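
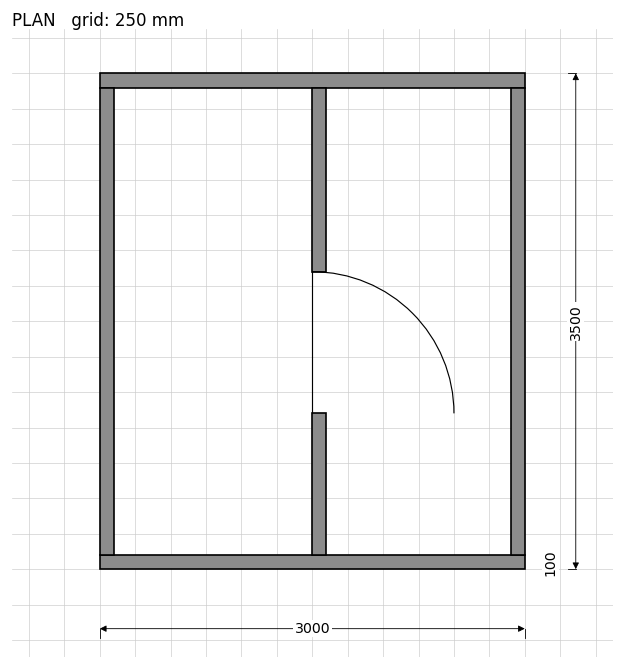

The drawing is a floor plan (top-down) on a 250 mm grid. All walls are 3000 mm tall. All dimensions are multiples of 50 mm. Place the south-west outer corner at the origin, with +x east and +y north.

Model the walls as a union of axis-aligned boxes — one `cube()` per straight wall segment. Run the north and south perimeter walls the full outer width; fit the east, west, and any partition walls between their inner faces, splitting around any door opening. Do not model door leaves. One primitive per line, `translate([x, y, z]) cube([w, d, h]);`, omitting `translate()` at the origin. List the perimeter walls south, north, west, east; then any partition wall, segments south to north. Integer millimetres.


cube([3000, 100, 3000]);
translate([0, 3400, 0]) cube([3000, 100, 3000]);
translate([0, 100, 0]) cube([100, 3300, 3000]);
translate([2900, 100, 0]) cube([100, 3300, 3000]);
translate([1500, 100, 0]) cube([100, 1000, 3000]);
translate([1500, 2100, 0]) cube([100, 1300, 3000]);


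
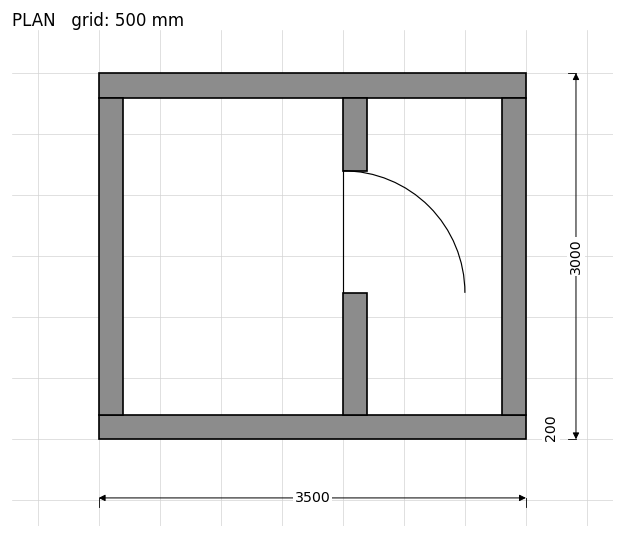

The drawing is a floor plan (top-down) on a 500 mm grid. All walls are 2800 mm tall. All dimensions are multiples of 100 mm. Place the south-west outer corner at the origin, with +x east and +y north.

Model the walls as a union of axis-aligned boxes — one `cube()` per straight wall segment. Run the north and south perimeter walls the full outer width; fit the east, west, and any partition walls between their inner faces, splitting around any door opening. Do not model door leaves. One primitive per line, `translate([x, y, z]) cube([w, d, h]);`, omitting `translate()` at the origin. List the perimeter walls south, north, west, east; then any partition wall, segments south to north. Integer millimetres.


cube([3500, 200, 2800]);
translate([0, 2800, 0]) cube([3500, 200, 2800]);
translate([0, 200, 0]) cube([200, 2600, 2800]);
translate([3300, 200, 0]) cube([200, 2600, 2800]);
translate([2000, 200, 0]) cube([200, 1000, 2800]);
translate([2000, 2200, 0]) cube([200, 600, 2800]);


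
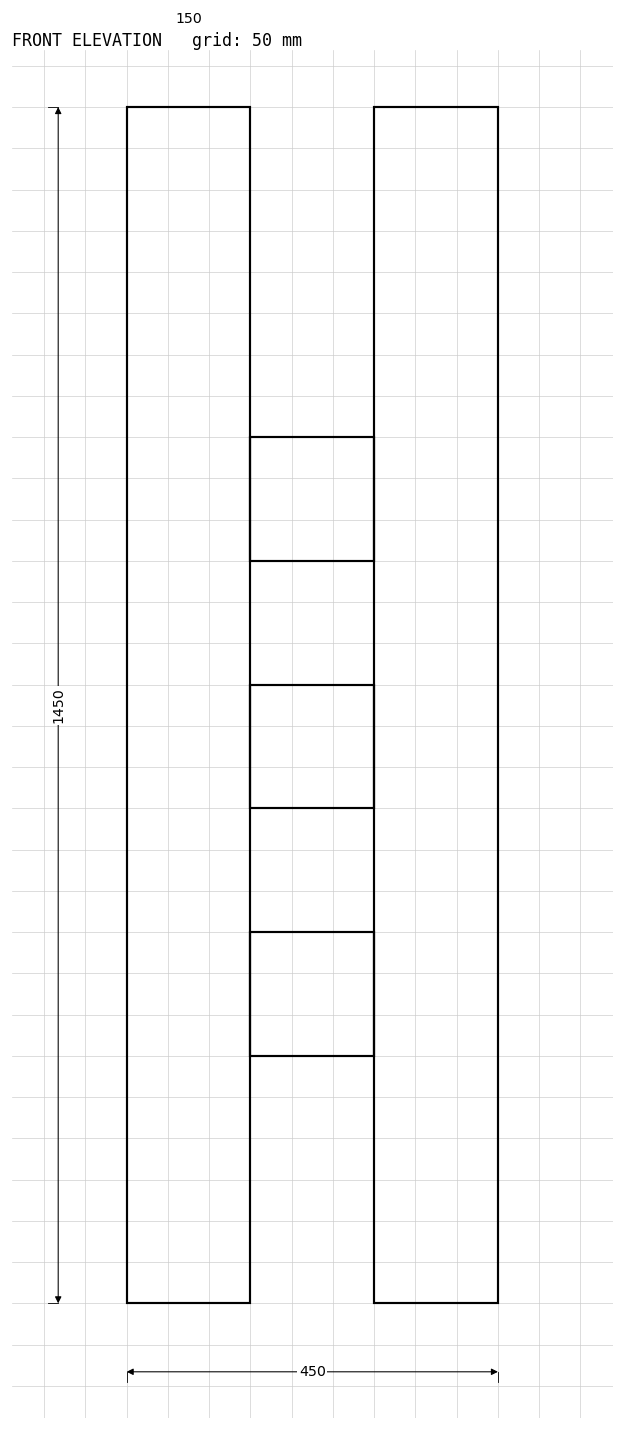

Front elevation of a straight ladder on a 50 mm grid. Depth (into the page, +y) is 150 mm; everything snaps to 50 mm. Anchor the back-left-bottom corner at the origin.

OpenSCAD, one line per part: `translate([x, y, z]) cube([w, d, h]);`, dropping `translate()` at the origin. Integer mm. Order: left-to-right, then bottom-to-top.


cube([150, 150, 1450]);
translate([150, 0, 300]) cube([150, 150, 150]);
translate([150, 0, 600]) cube([150, 150, 150]);
translate([150, 0, 900]) cube([150, 150, 150]);
translate([300, 0, 0]) cube([150, 150, 1450]);


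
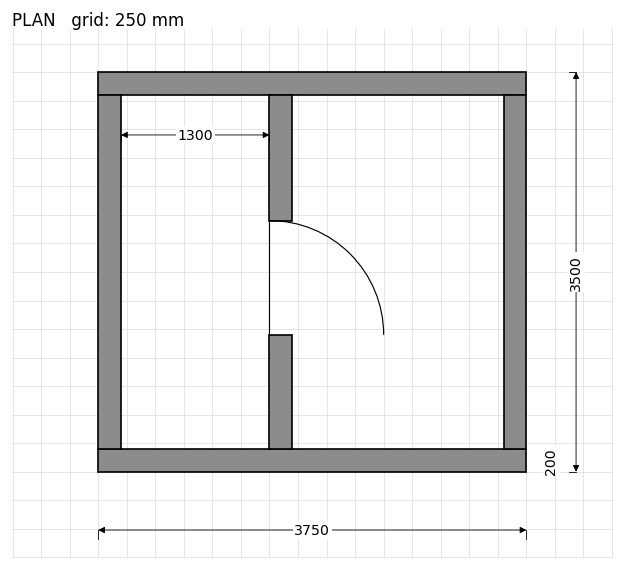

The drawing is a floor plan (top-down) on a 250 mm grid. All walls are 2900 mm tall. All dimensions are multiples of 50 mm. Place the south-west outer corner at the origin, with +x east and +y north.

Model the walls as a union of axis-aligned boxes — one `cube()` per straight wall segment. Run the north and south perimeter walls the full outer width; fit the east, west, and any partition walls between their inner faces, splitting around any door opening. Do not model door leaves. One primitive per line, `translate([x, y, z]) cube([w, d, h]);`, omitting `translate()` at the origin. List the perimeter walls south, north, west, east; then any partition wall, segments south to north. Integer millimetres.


cube([3750, 200, 2900]);
translate([0, 3300, 0]) cube([3750, 200, 2900]);
translate([0, 200, 0]) cube([200, 3100, 2900]);
translate([3550, 200, 0]) cube([200, 3100, 2900]);
translate([1500, 200, 0]) cube([200, 1000, 2900]);
translate([1500, 2200, 0]) cube([200, 1100, 2900]);


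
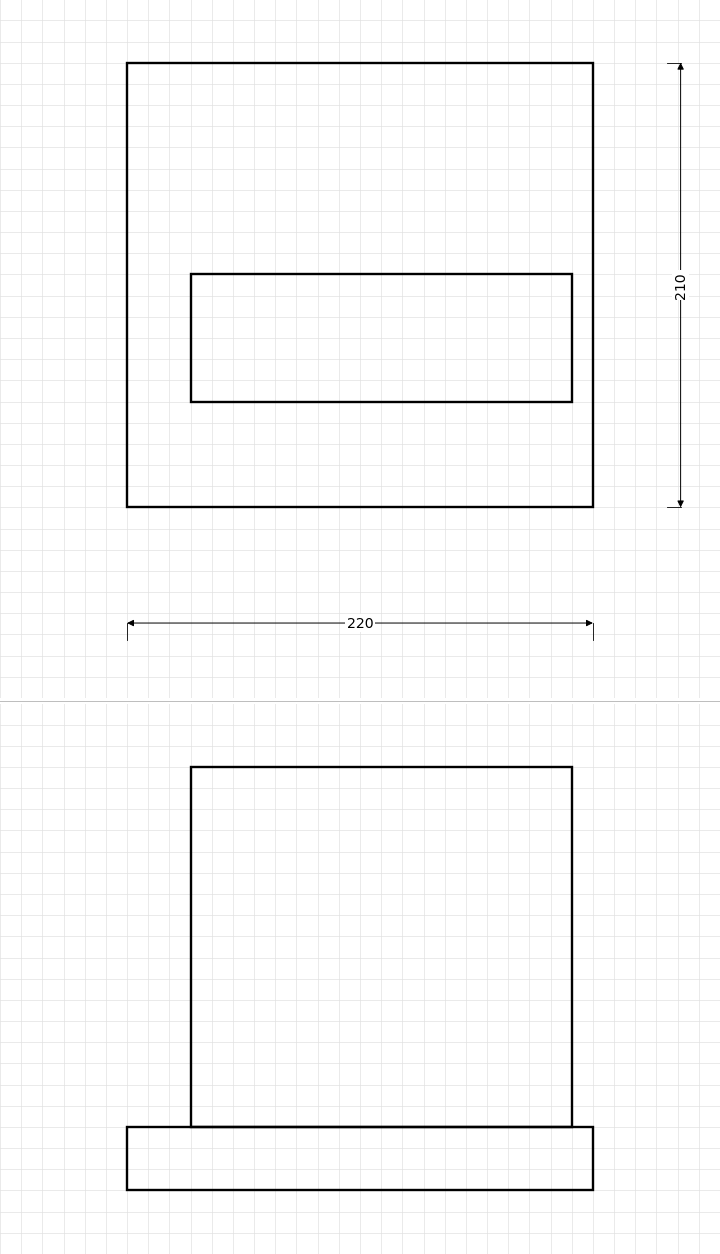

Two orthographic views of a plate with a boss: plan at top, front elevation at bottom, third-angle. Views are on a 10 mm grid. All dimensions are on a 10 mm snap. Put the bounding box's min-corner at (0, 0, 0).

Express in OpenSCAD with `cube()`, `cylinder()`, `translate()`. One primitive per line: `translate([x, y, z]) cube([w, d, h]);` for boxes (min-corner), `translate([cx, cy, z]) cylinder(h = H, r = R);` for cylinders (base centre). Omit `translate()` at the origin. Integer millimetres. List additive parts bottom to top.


cube([220, 210, 30]);
translate([30, 50, 30]) cube([180, 60, 170]);


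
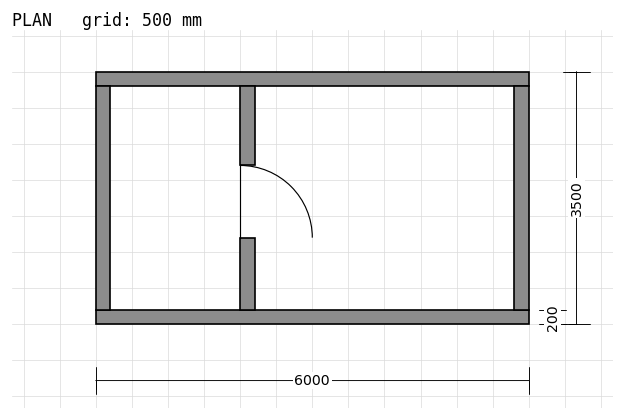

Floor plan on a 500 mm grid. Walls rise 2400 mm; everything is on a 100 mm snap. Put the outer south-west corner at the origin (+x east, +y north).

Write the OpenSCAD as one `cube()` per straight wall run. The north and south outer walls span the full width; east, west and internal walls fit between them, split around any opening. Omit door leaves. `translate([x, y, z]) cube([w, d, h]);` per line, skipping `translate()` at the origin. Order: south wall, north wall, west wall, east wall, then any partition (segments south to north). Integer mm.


cube([6000, 200, 2400]);
translate([0, 3300, 0]) cube([6000, 200, 2400]);
translate([0, 200, 0]) cube([200, 3100, 2400]);
translate([5800, 200, 0]) cube([200, 3100, 2400]);
translate([2000, 200, 0]) cube([200, 1000, 2400]);
translate([2000, 2200, 0]) cube([200, 1100, 2400]);


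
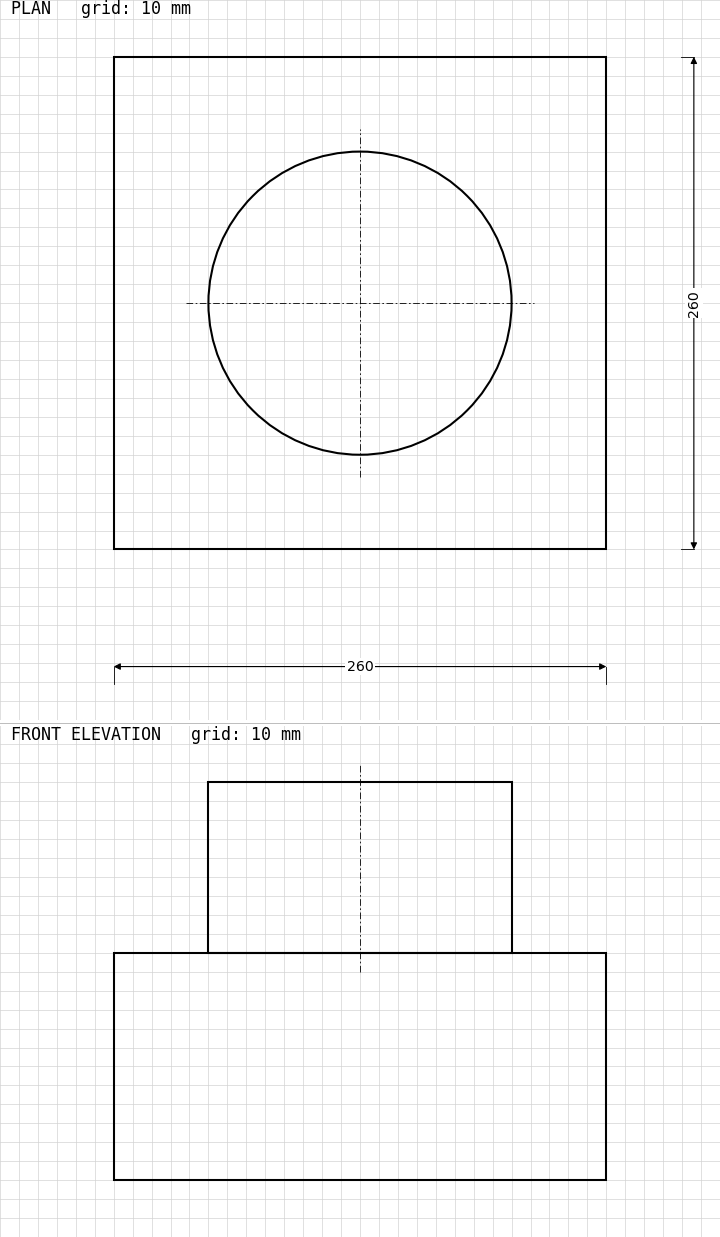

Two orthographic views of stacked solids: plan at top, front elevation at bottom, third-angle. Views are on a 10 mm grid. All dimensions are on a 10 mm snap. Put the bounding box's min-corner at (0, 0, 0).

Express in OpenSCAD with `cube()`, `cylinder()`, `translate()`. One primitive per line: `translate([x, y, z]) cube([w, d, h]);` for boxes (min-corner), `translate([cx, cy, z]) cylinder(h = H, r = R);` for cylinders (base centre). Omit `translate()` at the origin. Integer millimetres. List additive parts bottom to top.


cube([260, 260, 120]);
translate([130, 130, 120]) cylinder(h = 90, r = 80);


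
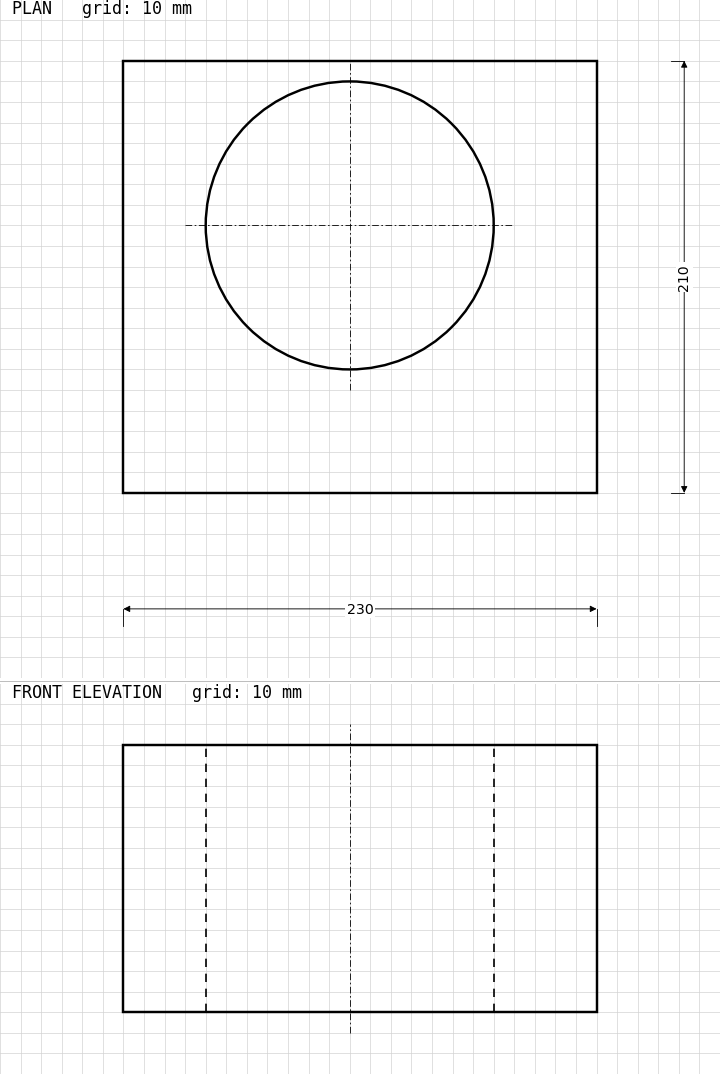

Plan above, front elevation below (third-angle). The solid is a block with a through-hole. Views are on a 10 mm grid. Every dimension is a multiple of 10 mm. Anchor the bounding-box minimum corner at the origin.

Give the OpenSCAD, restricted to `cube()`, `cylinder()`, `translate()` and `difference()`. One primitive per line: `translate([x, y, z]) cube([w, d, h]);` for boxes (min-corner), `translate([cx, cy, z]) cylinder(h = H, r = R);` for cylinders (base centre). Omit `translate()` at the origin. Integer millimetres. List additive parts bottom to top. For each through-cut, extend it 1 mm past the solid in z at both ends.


difference() {
  cube([230, 210, 130]);
  translate([110, 130, -1]) cylinder(h = 132, r = 70);
}


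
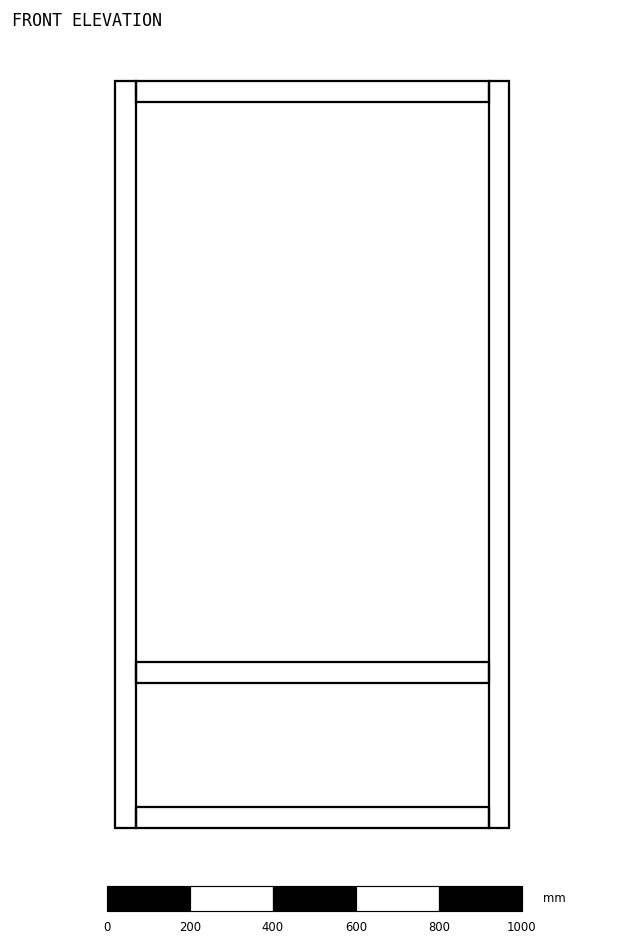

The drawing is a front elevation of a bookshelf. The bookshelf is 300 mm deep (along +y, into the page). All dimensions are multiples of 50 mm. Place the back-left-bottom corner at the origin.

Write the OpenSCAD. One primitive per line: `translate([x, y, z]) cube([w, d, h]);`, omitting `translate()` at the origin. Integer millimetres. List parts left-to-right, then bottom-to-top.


cube([50, 300, 1800]);
translate([50, 0, 0]) cube([850, 300, 50]);
translate([50, 0, 350]) cube([850, 300, 50]);
translate([50, 0, 1750]) cube([850, 300, 50]);
translate([900, 0, 0]) cube([50, 300, 1800]);


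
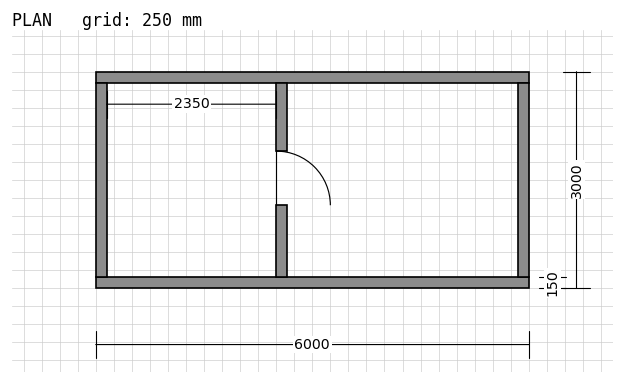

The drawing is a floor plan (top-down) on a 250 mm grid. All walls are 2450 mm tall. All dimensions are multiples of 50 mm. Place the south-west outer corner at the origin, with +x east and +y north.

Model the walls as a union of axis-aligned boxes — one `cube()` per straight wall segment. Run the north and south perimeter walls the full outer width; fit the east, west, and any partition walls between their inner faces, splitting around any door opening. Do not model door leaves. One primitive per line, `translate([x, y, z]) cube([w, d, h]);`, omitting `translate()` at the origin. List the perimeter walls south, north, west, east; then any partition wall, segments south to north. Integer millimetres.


cube([6000, 150, 2450]);
translate([0, 2850, 0]) cube([6000, 150, 2450]);
translate([0, 150, 0]) cube([150, 2700, 2450]);
translate([5850, 150, 0]) cube([150, 2700, 2450]);
translate([2500, 150, 0]) cube([150, 1000, 2450]);
translate([2500, 1900, 0]) cube([150, 950, 2450]);


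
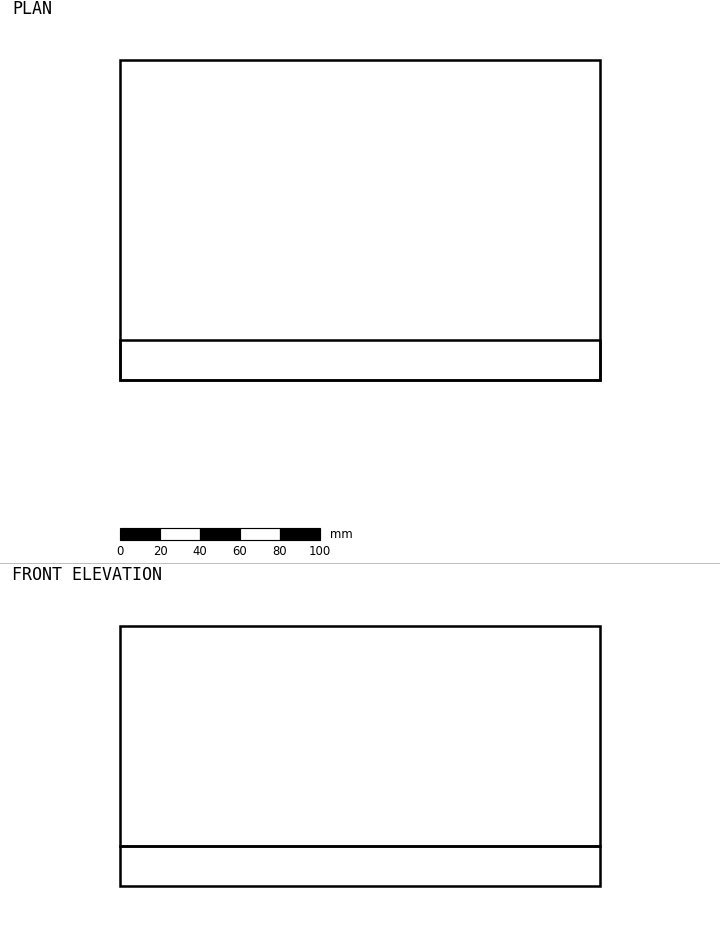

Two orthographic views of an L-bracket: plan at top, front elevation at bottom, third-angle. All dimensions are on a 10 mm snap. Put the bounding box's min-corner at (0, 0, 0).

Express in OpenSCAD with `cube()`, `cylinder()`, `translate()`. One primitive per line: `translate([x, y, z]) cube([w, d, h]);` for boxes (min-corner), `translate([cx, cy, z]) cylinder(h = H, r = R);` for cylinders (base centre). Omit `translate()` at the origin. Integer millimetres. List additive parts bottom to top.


cube([240, 160, 20]);
translate([0, 0, 20]) cube([240, 20, 110]);


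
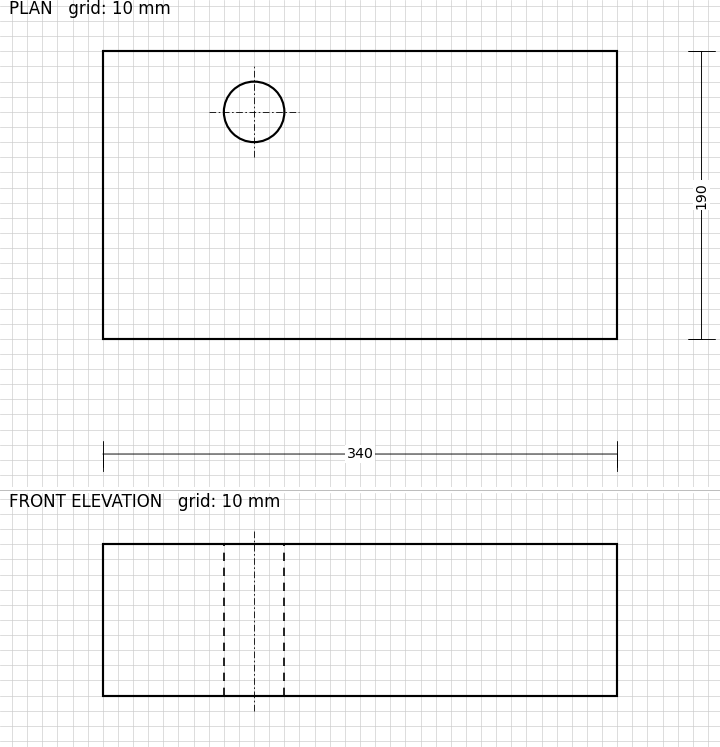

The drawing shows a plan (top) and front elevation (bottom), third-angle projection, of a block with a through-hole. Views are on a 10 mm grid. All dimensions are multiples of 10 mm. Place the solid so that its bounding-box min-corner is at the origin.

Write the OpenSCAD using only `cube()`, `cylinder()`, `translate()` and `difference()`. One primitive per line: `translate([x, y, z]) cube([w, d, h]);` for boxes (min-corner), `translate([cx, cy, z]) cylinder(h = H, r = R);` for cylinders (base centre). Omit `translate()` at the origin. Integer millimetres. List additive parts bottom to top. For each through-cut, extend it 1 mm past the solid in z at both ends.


difference() {
  cube([340, 190, 100]);
  translate([100, 150, -1]) cylinder(h = 102, r = 20);
}


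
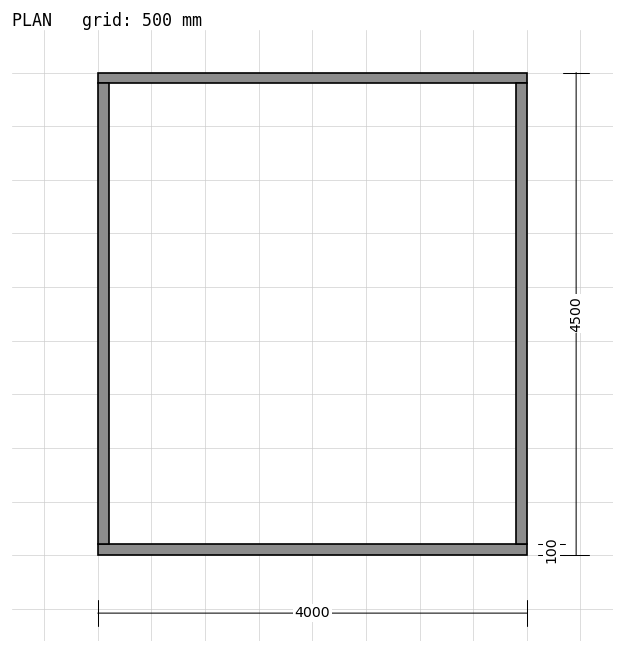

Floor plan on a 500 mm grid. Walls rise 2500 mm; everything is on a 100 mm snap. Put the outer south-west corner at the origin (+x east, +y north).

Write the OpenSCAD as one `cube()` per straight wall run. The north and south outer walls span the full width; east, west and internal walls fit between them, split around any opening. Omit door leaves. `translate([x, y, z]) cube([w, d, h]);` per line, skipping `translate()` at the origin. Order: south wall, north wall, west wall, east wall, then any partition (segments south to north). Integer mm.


cube([4000, 100, 2500]);
translate([0, 4400, 0]) cube([4000, 100, 2500]);
translate([0, 100, 0]) cube([100, 4300, 2500]);
translate([3900, 100, 0]) cube([100, 4300, 2500]);


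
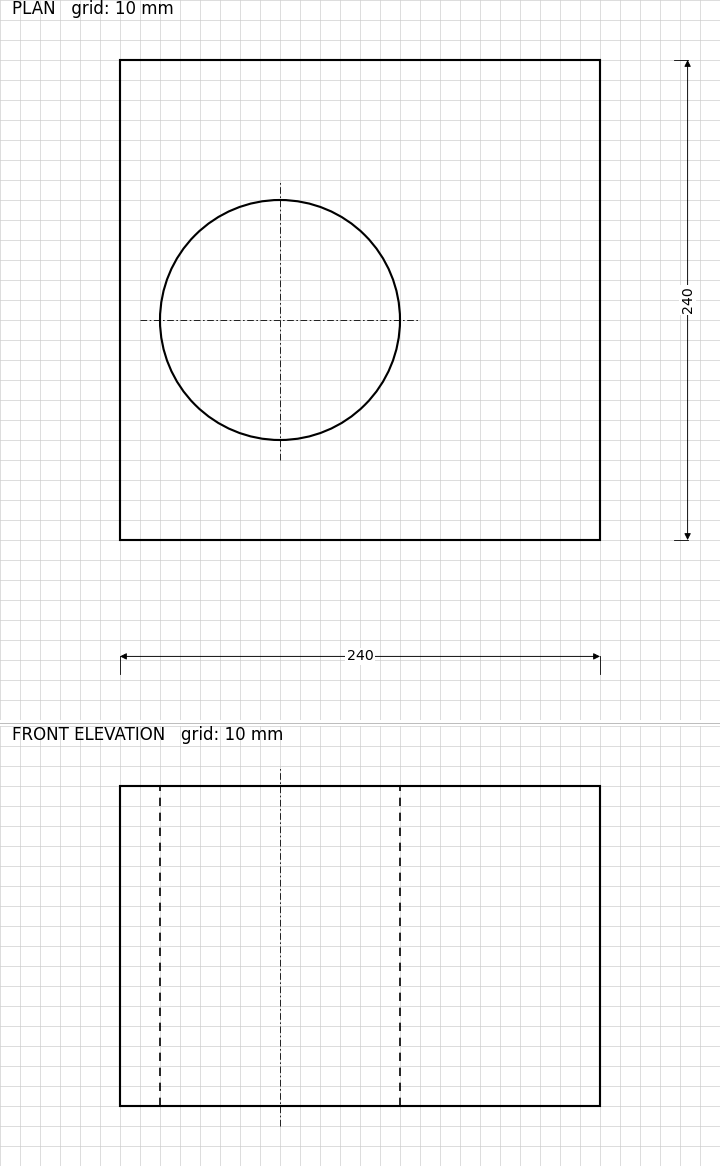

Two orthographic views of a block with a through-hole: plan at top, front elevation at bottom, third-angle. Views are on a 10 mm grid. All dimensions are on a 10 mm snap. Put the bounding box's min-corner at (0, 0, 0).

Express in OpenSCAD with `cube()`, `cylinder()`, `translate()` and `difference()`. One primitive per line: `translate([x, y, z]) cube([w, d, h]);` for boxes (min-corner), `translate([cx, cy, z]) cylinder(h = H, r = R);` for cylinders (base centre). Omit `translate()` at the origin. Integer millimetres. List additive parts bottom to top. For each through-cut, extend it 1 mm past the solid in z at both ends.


difference() {
  cube([240, 240, 160]);
  translate([80, 110, -1]) cylinder(h = 162, r = 60);
}


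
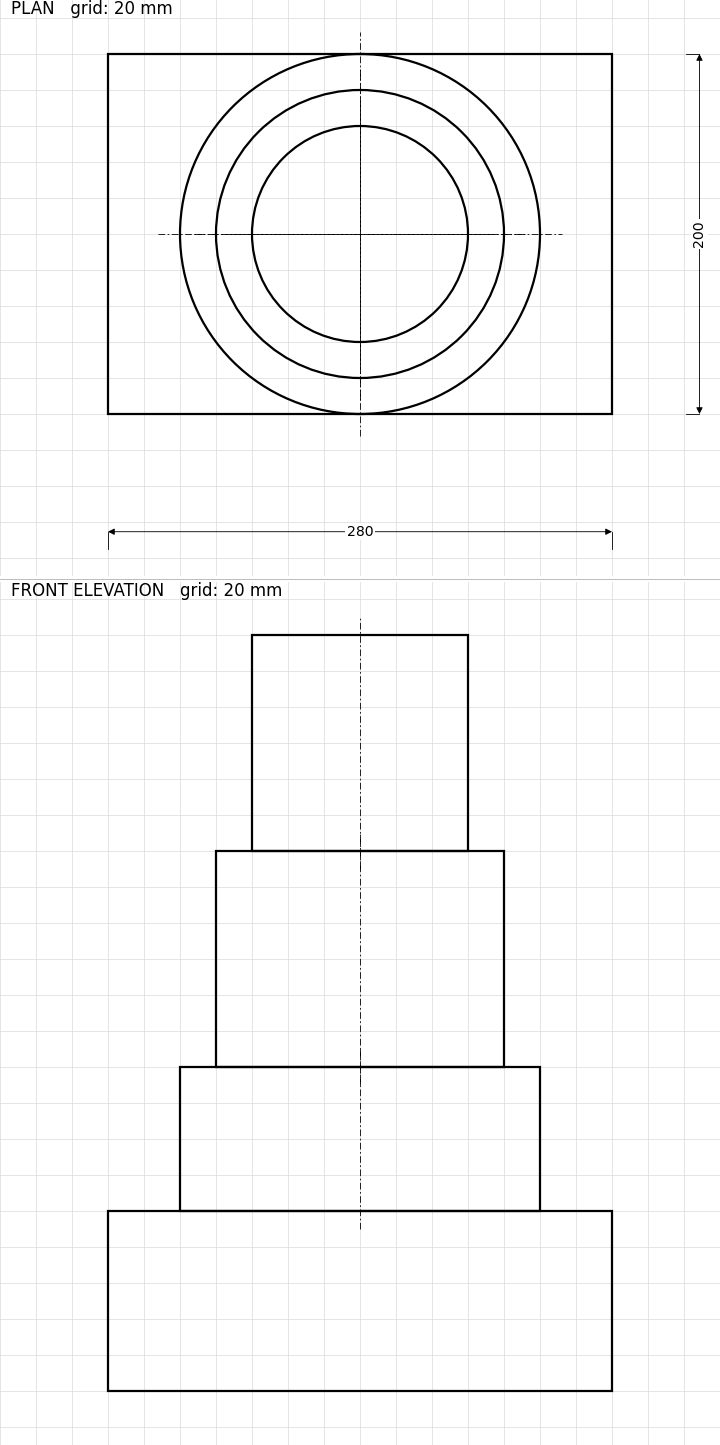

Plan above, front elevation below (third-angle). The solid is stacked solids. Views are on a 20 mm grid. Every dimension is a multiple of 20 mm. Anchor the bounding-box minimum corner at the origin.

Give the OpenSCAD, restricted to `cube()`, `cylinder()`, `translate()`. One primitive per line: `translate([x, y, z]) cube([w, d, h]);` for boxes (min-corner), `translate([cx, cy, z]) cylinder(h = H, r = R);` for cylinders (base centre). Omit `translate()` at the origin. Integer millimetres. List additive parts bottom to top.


cube([280, 200, 100]);
translate([140, 100, 100]) cylinder(h = 80, r = 100);
translate([140, 100, 180]) cylinder(h = 120, r = 80);
translate([140, 100, 300]) cylinder(h = 120, r = 60);


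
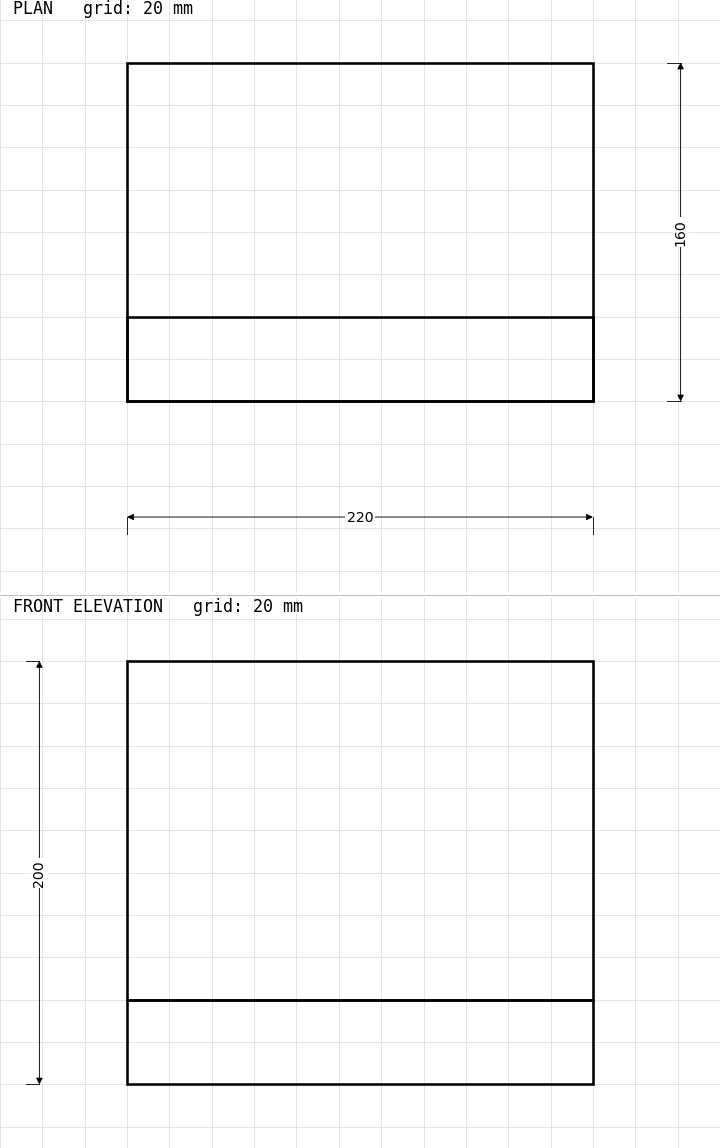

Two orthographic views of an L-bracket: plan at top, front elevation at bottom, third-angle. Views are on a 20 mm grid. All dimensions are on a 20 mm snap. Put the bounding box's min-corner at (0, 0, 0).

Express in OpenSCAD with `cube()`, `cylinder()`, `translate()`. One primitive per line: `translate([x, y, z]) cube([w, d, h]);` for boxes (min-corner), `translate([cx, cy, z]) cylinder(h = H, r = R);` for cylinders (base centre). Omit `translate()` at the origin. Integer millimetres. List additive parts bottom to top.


cube([220, 160, 40]);
translate([0, 0, 40]) cube([220, 40, 160]);


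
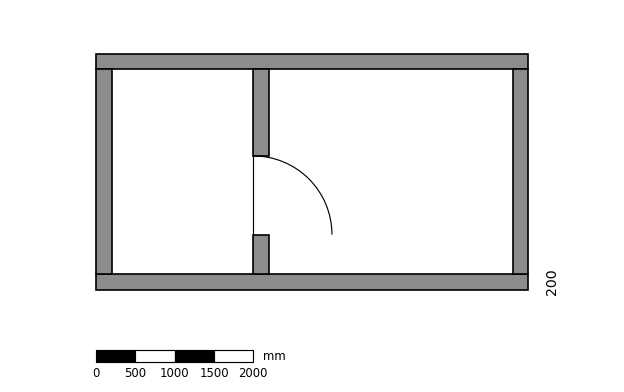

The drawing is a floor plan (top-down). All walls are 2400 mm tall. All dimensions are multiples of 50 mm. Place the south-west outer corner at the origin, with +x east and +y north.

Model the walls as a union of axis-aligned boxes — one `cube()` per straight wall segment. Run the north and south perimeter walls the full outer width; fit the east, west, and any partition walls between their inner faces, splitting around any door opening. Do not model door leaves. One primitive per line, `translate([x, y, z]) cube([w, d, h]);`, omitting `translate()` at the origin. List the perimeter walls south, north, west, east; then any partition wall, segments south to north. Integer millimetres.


cube([5500, 200, 2400]);
translate([0, 2800, 0]) cube([5500, 200, 2400]);
translate([0, 200, 0]) cube([200, 2600, 2400]);
translate([5300, 200, 0]) cube([200, 2600, 2400]);
translate([2000, 200, 0]) cube([200, 500, 2400]);
translate([2000, 1700, 0]) cube([200, 1100, 2400]);


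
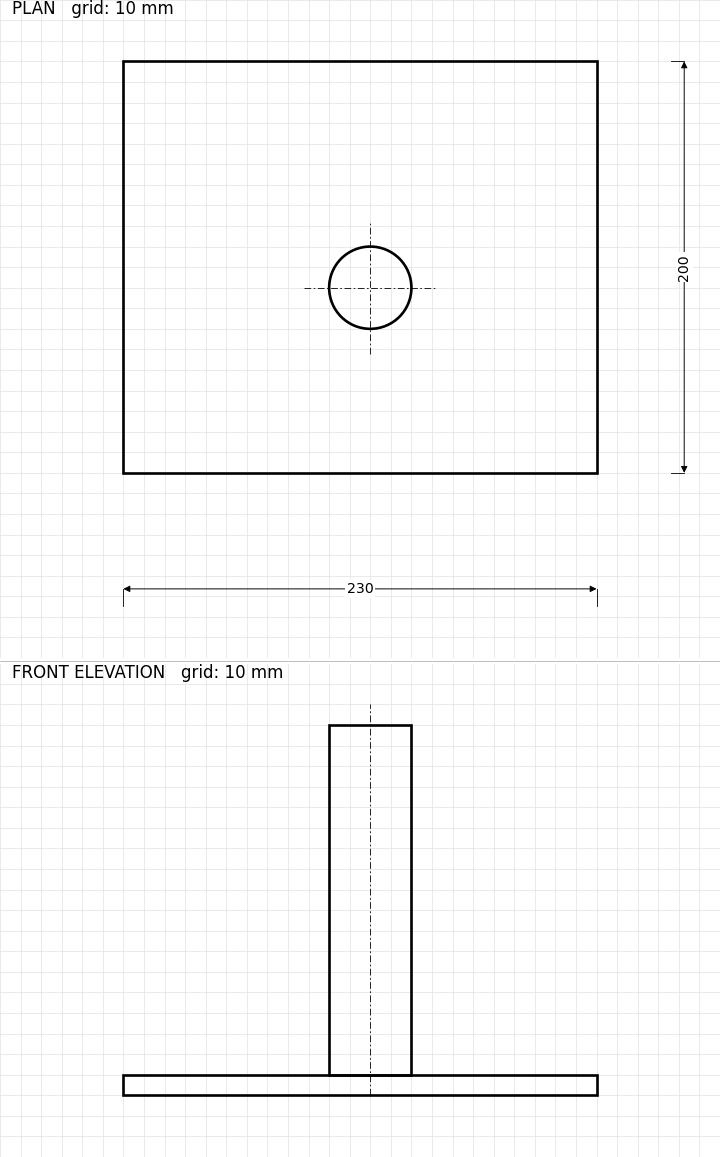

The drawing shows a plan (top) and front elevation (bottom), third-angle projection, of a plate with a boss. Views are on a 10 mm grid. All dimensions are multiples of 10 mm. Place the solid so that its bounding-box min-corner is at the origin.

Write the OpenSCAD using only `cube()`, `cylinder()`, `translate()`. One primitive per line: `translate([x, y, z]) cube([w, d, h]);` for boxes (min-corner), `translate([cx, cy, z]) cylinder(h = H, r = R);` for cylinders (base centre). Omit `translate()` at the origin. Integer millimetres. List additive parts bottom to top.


cube([230, 200, 10]);
translate([120, 90, 10]) cylinder(h = 170, r = 20);


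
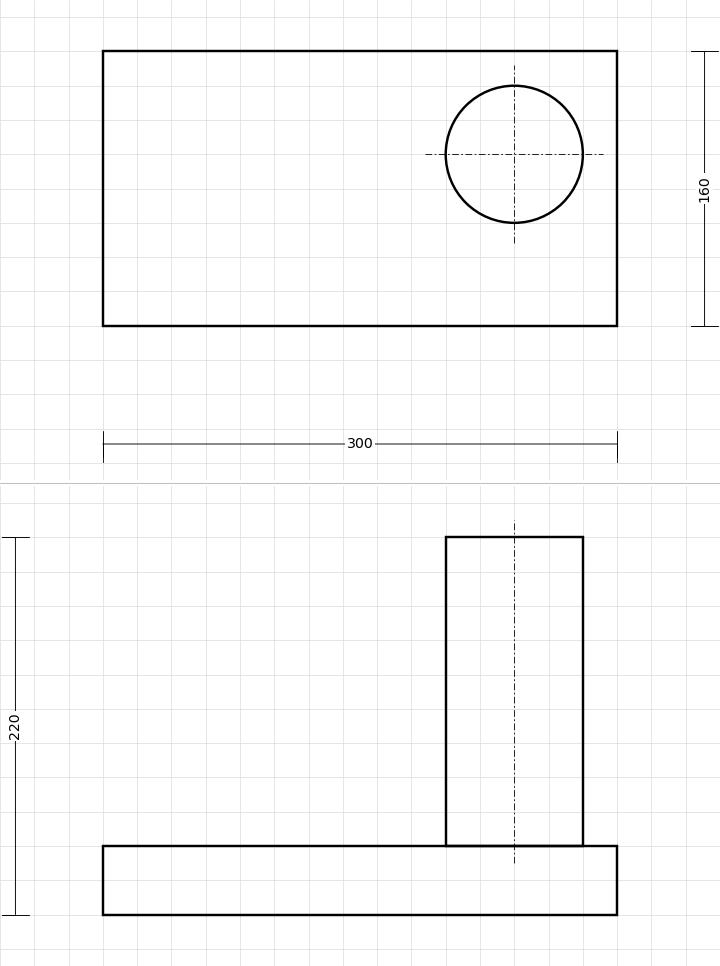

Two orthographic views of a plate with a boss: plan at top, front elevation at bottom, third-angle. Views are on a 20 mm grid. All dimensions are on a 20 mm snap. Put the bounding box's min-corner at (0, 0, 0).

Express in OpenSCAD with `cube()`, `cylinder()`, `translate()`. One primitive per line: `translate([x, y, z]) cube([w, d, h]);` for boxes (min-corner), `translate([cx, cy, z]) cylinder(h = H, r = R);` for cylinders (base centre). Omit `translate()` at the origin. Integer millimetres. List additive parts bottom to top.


cube([300, 160, 40]);
translate([240, 100, 40]) cylinder(h = 180, r = 40);


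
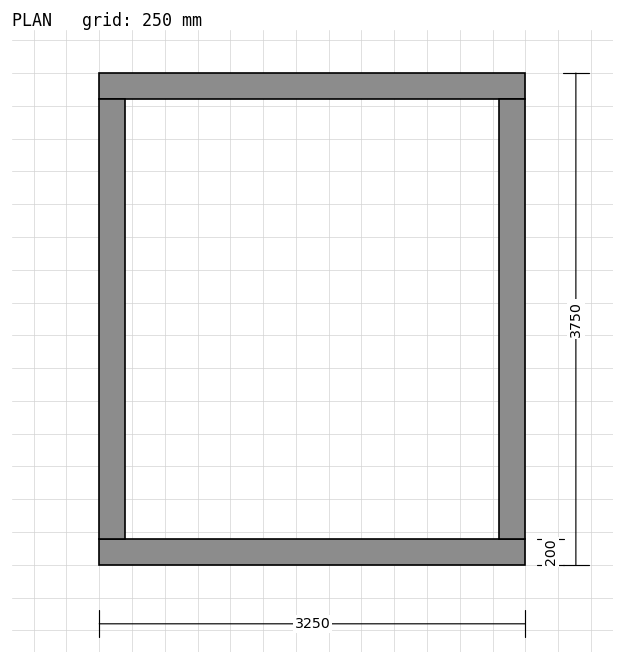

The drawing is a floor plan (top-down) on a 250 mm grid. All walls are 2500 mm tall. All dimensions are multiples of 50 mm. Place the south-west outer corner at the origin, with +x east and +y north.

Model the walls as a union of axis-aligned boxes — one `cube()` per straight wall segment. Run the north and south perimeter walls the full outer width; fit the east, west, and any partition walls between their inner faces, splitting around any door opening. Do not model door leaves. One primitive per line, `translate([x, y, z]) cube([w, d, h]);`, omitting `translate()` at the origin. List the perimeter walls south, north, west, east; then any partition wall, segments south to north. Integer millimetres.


cube([3250, 200, 2500]);
translate([0, 3550, 0]) cube([3250, 200, 2500]);
translate([0, 200, 0]) cube([200, 3350, 2500]);
translate([3050, 200, 0]) cube([200, 3350, 2500]);


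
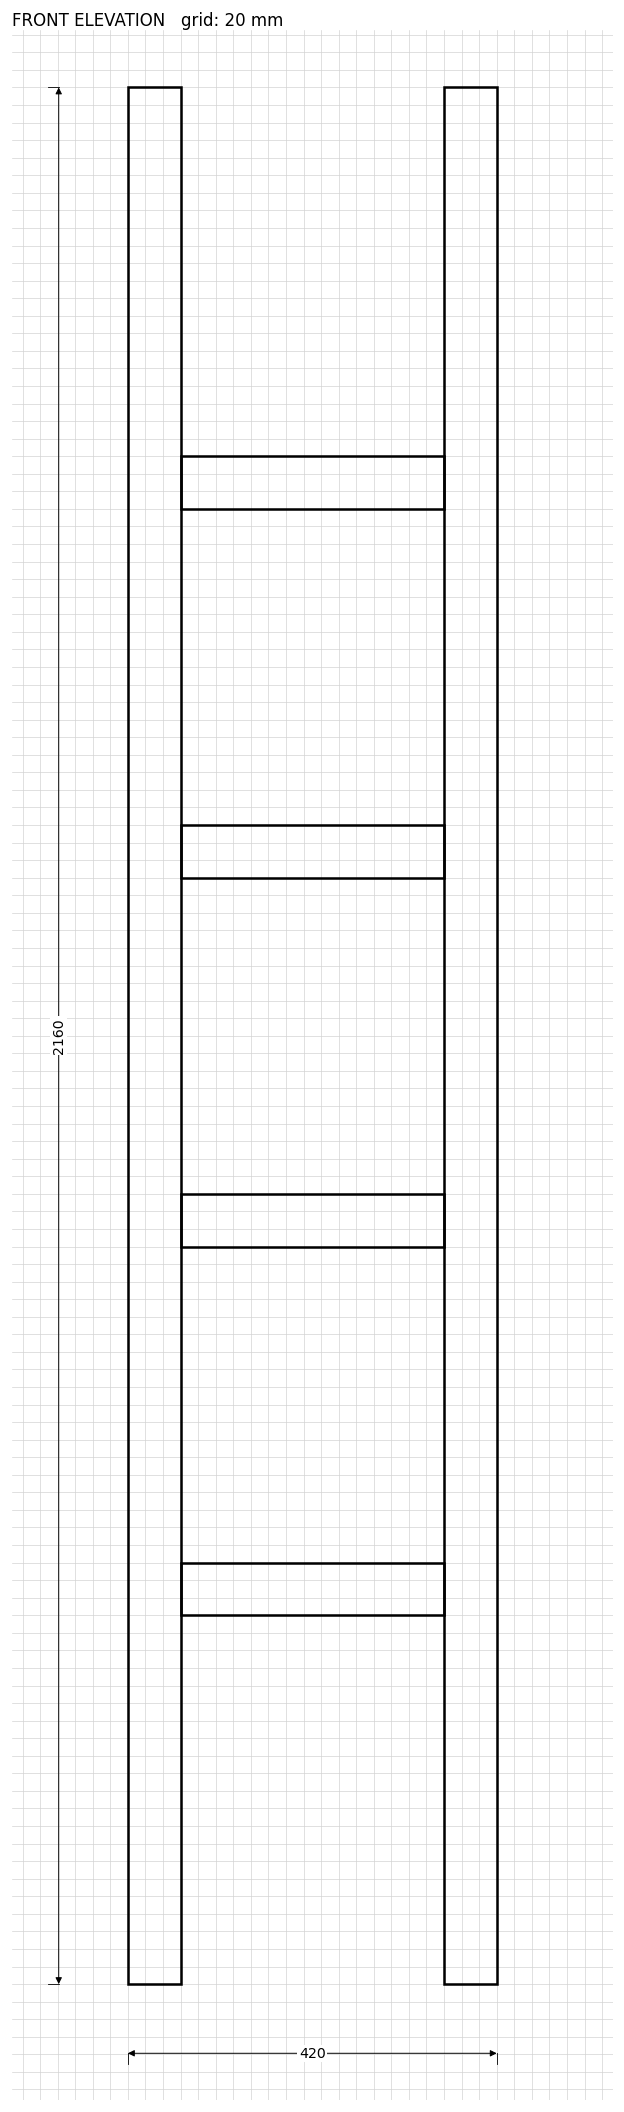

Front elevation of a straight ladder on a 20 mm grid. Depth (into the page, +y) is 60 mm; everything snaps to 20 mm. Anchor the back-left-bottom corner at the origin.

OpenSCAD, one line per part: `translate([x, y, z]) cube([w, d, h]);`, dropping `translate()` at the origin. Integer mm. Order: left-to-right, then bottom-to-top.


cube([60, 60, 2160]);
translate([60, 0, 420]) cube([300, 60, 60]);
translate([60, 0, 840]) cube([300, 60, 60]);
translate([60, 0, 1260]) cube([300, 60, 60]);
translate([60, 0, 1680]) cube([300, 60, 60]);
translate([360, 0, 0]) cube([60, 60, 2160]);


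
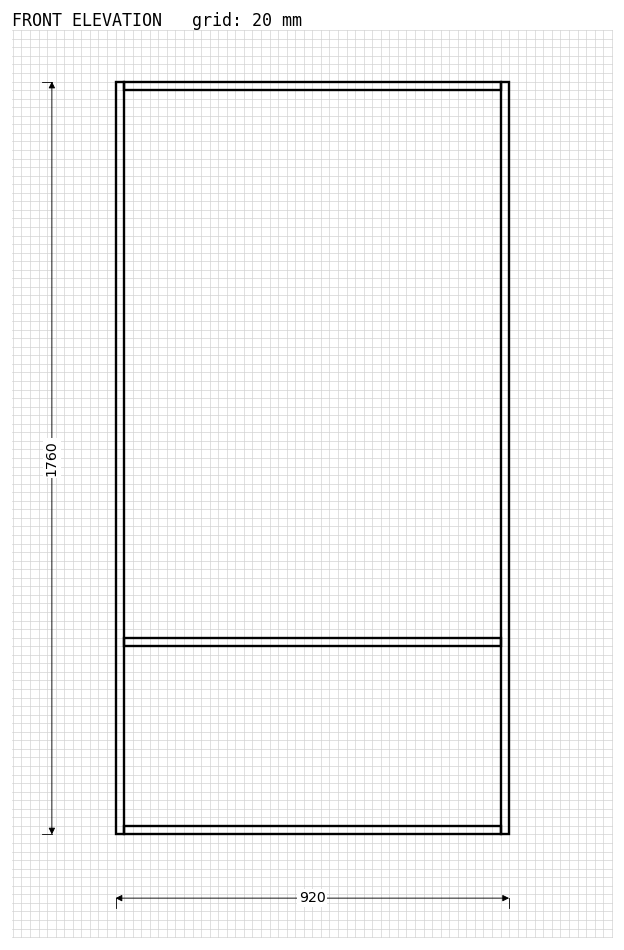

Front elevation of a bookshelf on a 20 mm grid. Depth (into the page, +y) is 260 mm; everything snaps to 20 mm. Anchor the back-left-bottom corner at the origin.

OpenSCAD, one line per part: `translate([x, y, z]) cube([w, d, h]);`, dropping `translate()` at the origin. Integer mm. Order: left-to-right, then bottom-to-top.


cube([20, 260, 1760]);
translate([20, 0, 0]) cube([880, 260, 20]);
translate([20, 0, 440]) cube([880, 260, 20]);
translate([20, 0, 1740]) cube([880, 260, 20]);
translate([900, 0, 0]) cube([20, 260, 1760]);


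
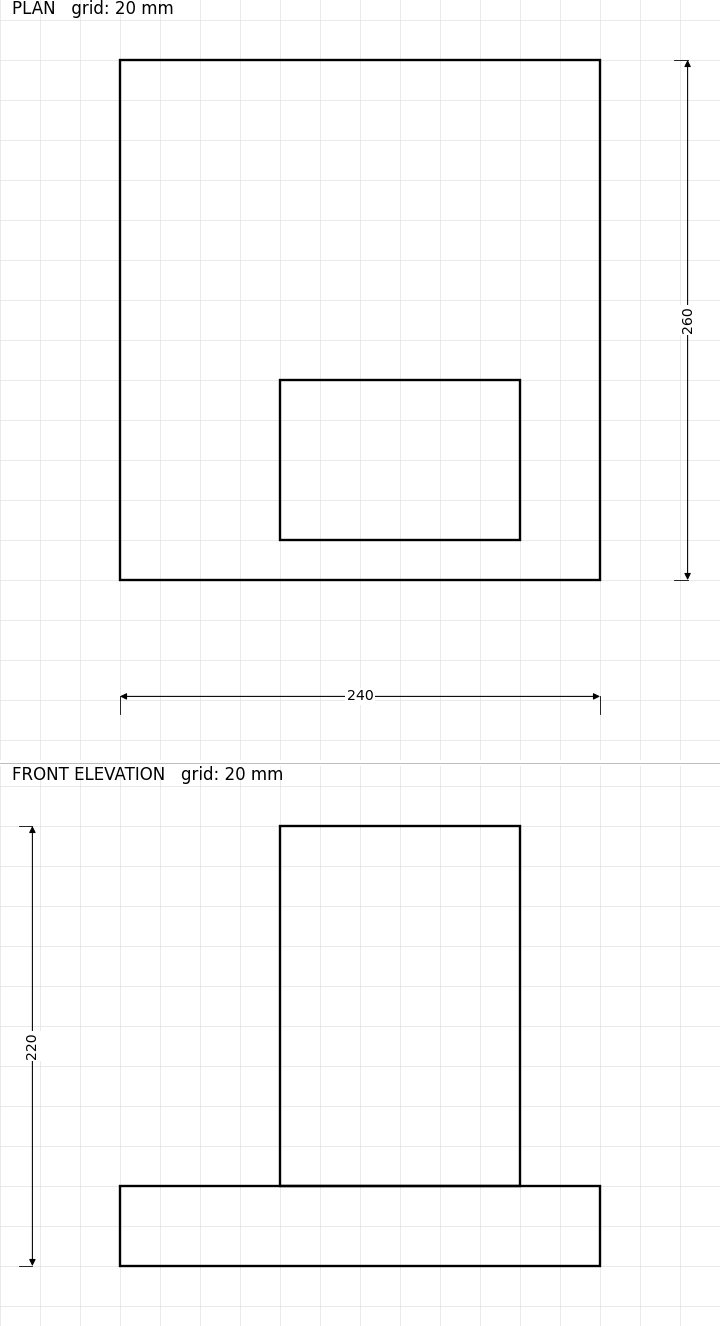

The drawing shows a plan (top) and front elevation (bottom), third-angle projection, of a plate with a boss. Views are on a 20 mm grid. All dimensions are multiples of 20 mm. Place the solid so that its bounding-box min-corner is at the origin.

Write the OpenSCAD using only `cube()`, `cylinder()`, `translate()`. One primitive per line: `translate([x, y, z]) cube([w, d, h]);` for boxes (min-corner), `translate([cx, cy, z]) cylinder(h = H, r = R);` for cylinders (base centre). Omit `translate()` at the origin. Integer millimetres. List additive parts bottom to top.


cube([240, 260, 40]);
translate([80, 20, 40]) cube([120, 80, 180]);


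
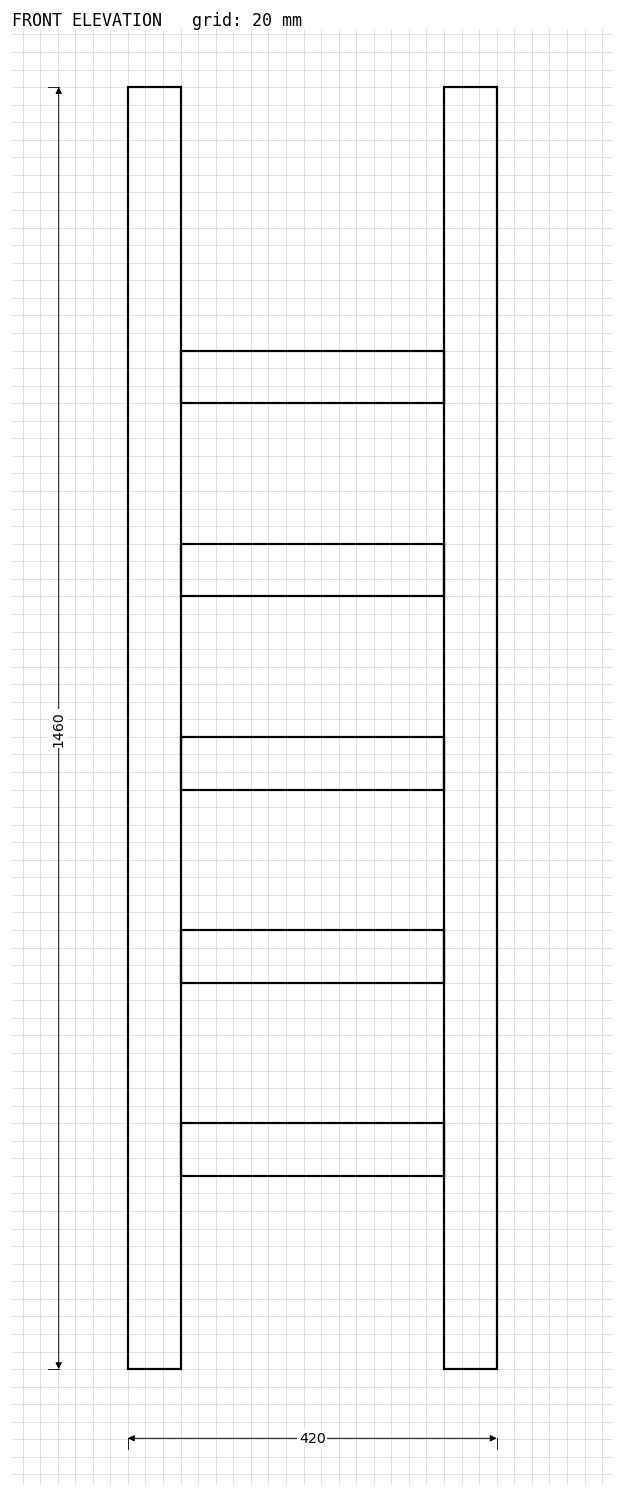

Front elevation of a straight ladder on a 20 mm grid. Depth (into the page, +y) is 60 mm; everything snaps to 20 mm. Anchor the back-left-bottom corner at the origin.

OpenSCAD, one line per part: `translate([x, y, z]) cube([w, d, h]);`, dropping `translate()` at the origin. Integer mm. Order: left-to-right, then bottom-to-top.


cube([60, 60, 1460]);
translate([60, 0, 220]) cube([300, 60, 60]);
translate([60, 0, 440]) cube([300, 60, 60]);
translate([60, 0, 660]) cube([300, 60, 60]);
translate([60, 0, 880]) cube([300, 60, 60]);
translate([60, 0, 1100]) cube([300, 60, 60]);
translate([360, 0, 0]) cube([60, 60, 1460]);


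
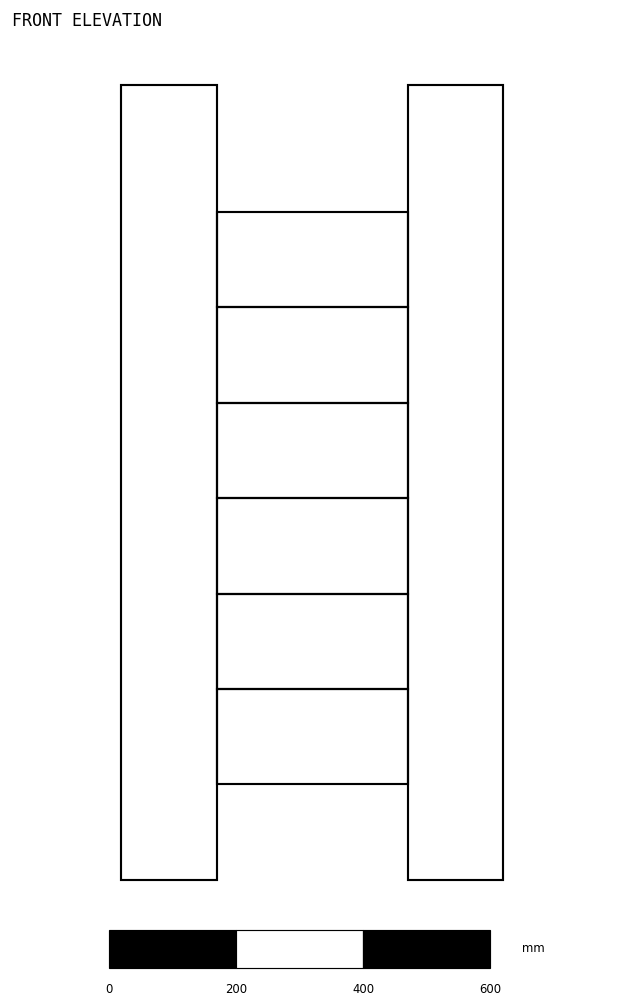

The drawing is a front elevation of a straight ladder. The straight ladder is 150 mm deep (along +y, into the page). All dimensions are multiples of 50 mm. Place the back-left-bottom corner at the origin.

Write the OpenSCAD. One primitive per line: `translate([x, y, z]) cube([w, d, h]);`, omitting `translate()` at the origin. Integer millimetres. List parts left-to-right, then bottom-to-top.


cube([150, 150, 1250]);
translate([150, 0, 150]) cube([300, 150, 150]);
translate([150, 0, 300]) cube([300, 150, 150]);
translate([150, 0, 450]) cube([300, 150, 150]);
translate([150, 0, 600]) cube([300, 150, 150]);
translate([150, 0, 750]) cube([300, 150, 150]);
translate([150, 0, 900]) cube([300, 150, 150]);
translate([450, 0, 0]) cube([150, 150, 1250]);


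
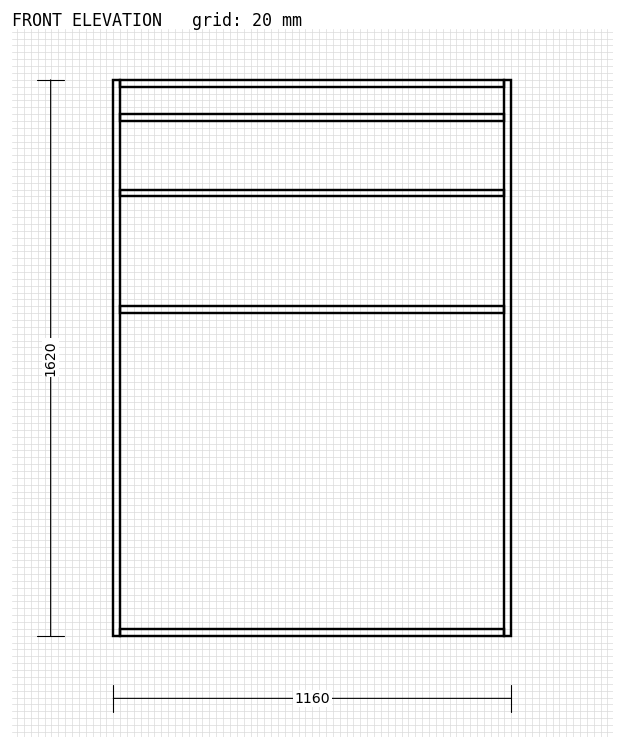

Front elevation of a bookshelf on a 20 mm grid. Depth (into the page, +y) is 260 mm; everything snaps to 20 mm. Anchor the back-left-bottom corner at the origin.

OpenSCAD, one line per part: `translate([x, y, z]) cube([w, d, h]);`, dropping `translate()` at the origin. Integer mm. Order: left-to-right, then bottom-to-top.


cube([20, 260, 1620]);
translate([20, 0, 0]) cube([1120, 260, 20]);
translate([20, 0, 940]) cube([1120, 260, 20]);
translate([20, 0, 1280]) cube([1120, 260, 20]);
translate([20, 0, 1500]) cube([1120, 260, 20]);
translate([20, 0, 1600]) cube([1120, 260, 20]);
translate([1140, 0, 0]) cube([20, 260, 1620]);


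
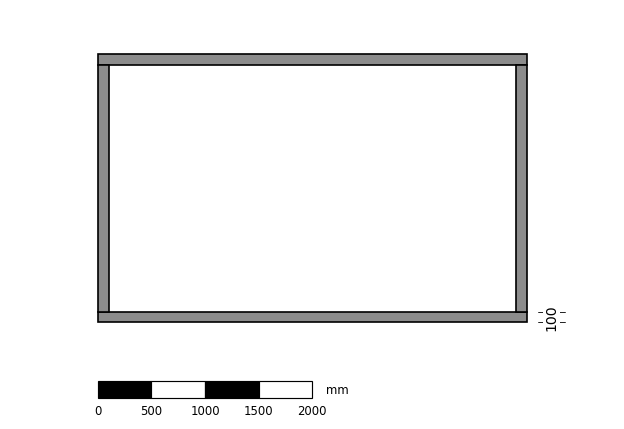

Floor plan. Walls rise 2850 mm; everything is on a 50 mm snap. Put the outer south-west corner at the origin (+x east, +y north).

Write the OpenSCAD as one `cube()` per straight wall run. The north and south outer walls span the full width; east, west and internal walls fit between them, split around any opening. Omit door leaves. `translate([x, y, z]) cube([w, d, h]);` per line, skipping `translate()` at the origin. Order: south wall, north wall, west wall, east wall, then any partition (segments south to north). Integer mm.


cube([4000, 100, 2850]);
translate([0, 2400, 0]) cube([4000, 100, 2850]);
translate([0, 100, 0]) cube([100, 2300, 2850]);
translate([3900, 100, 0]) cube([100, 2300, 2850]);


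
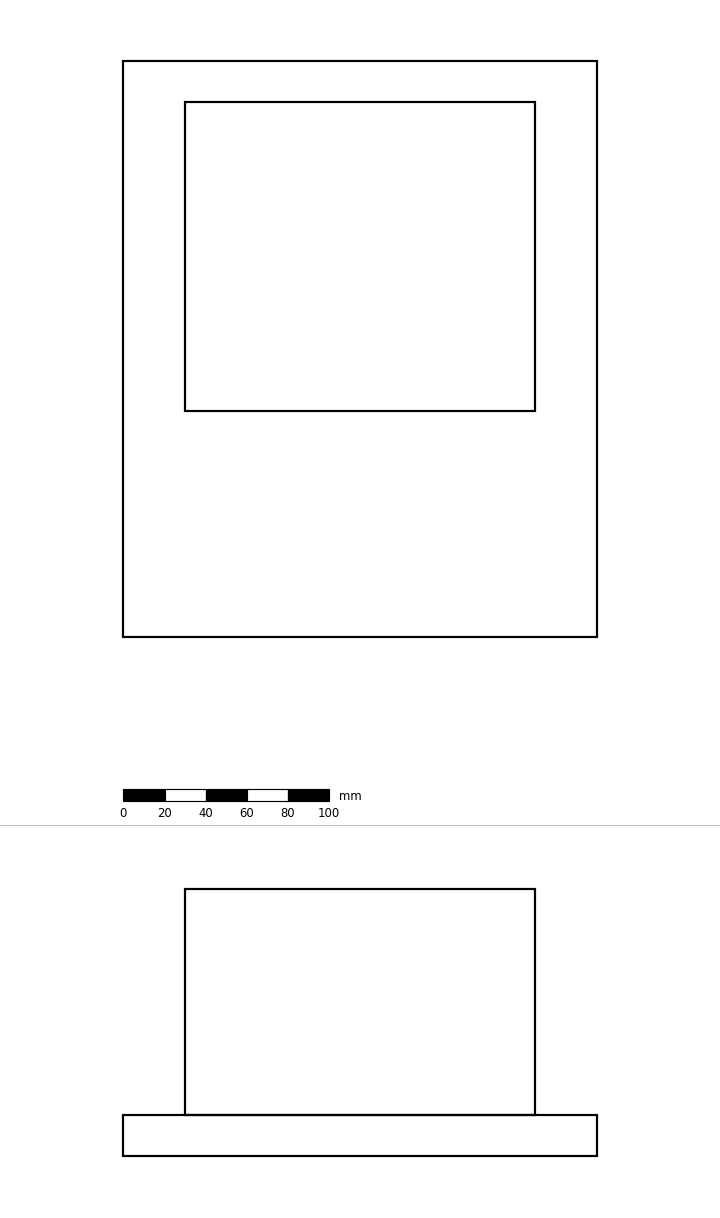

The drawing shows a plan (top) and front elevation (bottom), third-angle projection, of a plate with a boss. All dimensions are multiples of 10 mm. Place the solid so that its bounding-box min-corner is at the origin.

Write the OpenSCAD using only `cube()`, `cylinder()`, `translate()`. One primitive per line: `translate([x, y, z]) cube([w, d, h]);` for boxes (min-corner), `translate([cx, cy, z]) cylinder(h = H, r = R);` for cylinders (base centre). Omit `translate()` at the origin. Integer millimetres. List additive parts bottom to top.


cube([230, 280, 20]);
translate([30, 110, 20]) cube([170, 150, 110]);


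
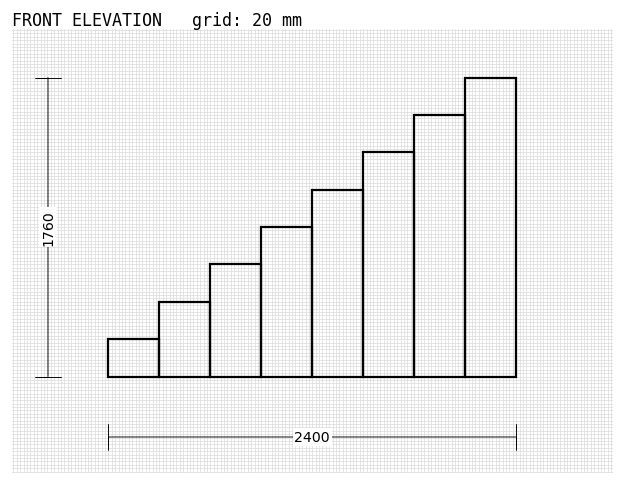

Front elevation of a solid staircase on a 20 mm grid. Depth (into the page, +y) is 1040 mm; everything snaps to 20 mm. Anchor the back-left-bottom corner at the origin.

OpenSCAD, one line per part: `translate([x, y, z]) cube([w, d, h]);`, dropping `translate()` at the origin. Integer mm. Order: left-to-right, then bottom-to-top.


cube([300, 1040, 220]);
translate([300, 0, 0]) cube([300, 1040, 440]);
translate([600, 0, 0]) cube([300, 1040, 660]);
translate([900, 0, 0]) cube([300, 1040, 880]);
translate([1200, 0, 0]) cube([300, 1040, 1100]);
translate([1500, 0, 0]) cube([300, 1040, 1320]);
translate([1800, 0, 0]) cube([300, 1040, 1540]);
translate([2100, 0, 0]) cube([300, 1040, 1760]);


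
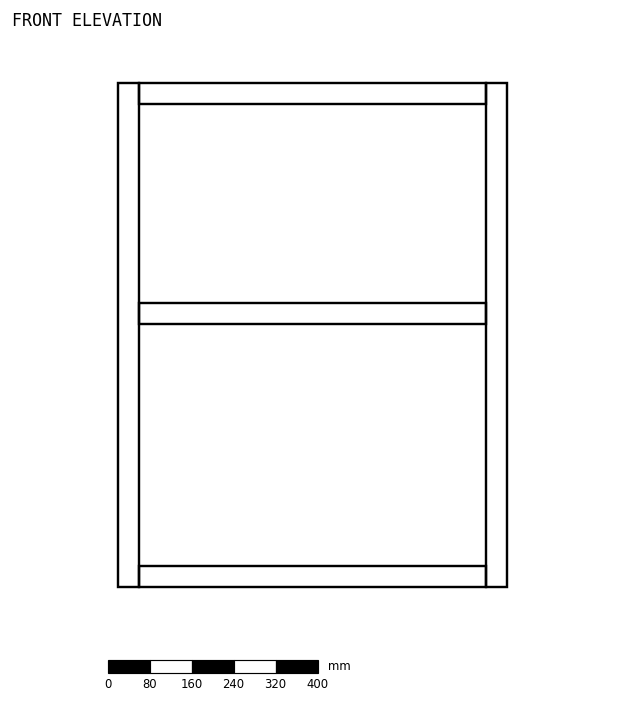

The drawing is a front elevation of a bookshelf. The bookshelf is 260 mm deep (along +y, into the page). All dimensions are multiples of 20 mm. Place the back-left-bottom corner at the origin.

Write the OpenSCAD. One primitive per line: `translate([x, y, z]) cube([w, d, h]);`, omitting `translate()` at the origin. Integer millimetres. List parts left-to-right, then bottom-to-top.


cube([40, 260, 960]);
translate([40, 0, 0]) cube([660, 260, 40]);
translate([40, 0, 500]) cube([660, 260, 40]);
translate([40, 0, 920]) cube([660, 260, 40]);
translate([700, 0, 0]) cube([40, 260, 960]);


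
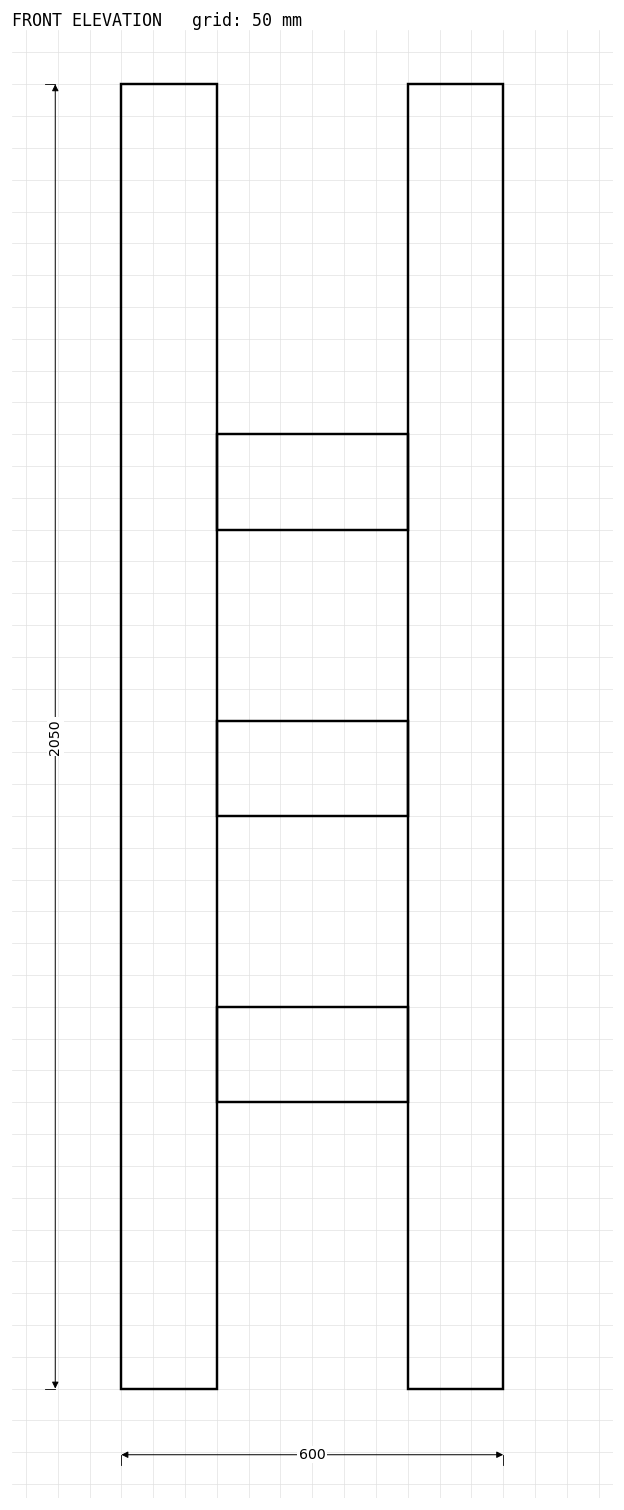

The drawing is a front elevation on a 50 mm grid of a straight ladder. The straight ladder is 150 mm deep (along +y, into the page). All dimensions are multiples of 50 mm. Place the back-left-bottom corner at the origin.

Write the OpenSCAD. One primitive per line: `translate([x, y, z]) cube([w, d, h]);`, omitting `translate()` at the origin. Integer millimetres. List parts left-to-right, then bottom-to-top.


cube([150, 150, 2050]);
translate([150, 0, 450]) cube([300, 150, 150]);
translate([150, 0, 900]) cube([300, 150, 150]);
translate([150, 0, 1350]) cube([300, 150, 150]);
translate([450, 0, 0]) cube([150, 150, 2050]);


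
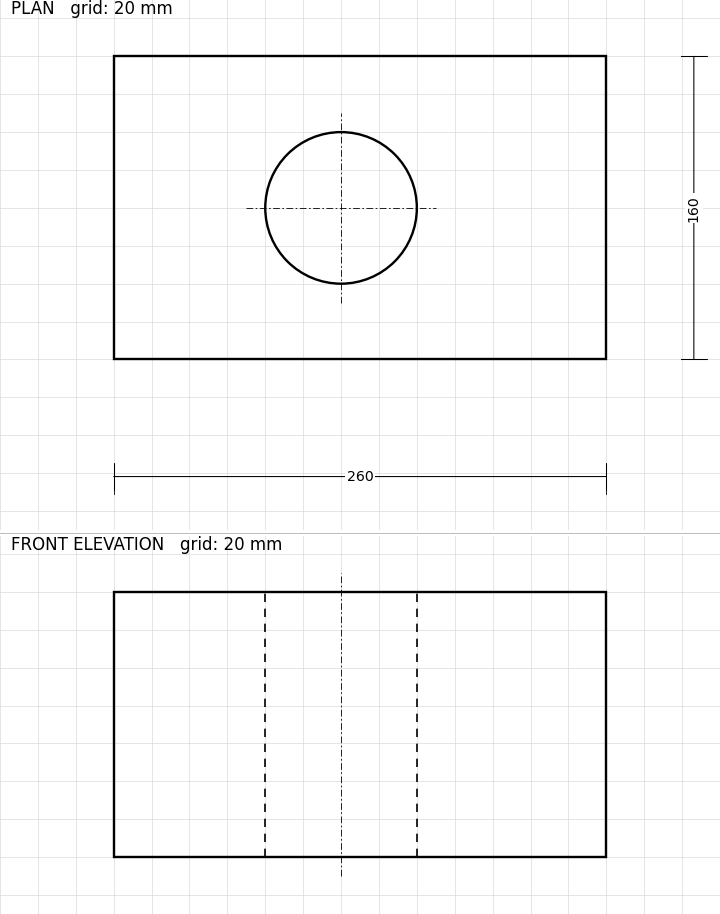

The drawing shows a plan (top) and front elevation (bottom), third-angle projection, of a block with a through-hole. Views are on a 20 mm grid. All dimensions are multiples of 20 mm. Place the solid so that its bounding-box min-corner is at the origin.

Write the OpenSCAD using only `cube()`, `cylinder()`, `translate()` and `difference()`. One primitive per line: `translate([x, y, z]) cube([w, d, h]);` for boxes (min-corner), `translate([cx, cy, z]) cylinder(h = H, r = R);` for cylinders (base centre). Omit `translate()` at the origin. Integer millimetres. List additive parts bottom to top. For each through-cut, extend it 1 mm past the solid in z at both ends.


difference() {
  cube([260, 160, 140]);
  translate([120, 80, -1]) cylinder(h = 142, r = 40);
}


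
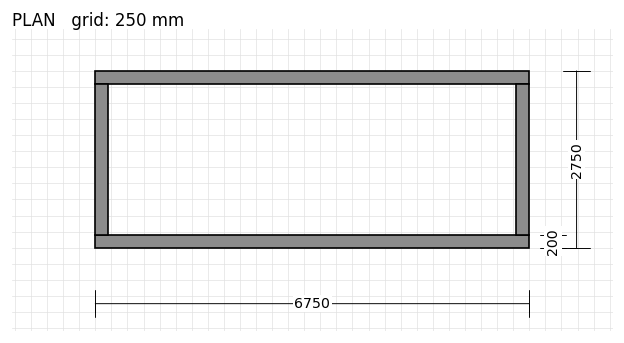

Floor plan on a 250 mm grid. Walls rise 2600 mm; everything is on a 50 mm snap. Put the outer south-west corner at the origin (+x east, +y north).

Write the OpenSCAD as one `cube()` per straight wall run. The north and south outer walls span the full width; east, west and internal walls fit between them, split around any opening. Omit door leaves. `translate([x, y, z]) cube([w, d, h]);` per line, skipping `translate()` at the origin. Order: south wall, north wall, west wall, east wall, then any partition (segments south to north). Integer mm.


cube([6750, 200, 2600]);
translate([0, 2550, 0]) cube([6750, 200, 2600]);
translate([0, 200, 0]) cube([200, 2350, 2600]);
translate([6550, 200, 0]) cube([200, 2350, 2600]);


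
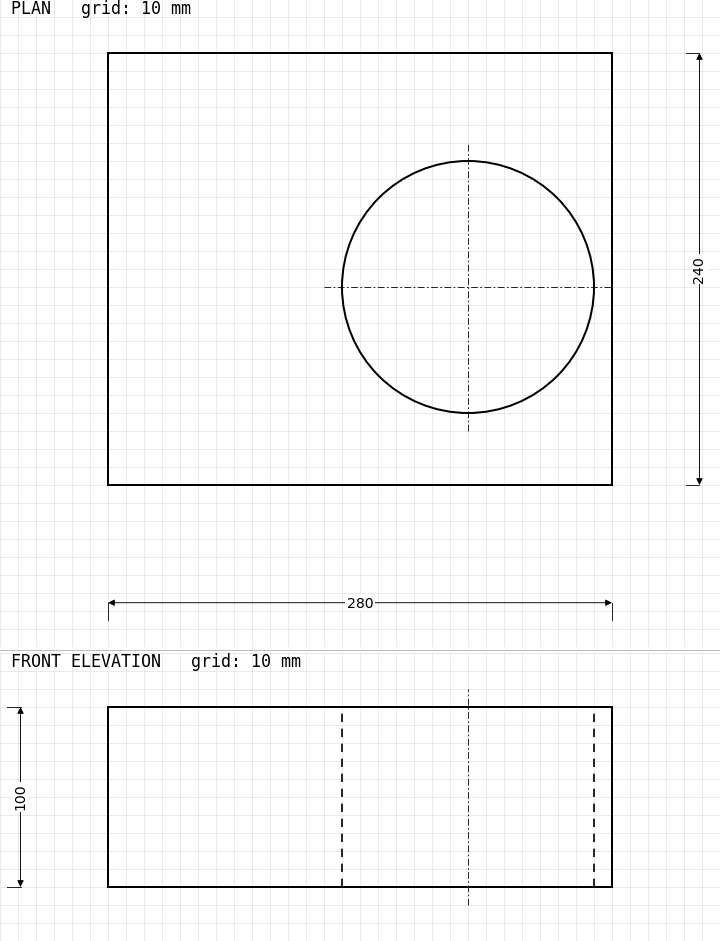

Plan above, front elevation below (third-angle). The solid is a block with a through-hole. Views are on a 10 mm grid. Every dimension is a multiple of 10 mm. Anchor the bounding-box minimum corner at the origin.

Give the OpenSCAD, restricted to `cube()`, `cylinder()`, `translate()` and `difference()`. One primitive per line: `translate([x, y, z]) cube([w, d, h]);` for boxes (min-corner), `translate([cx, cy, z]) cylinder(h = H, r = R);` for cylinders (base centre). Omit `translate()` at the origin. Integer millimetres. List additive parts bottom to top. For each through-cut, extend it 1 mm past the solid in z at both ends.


difference() {
  cube([280, 240, 100]);
  translate([200, 110, -1]) cylinder(h = 102, r = 70);
}


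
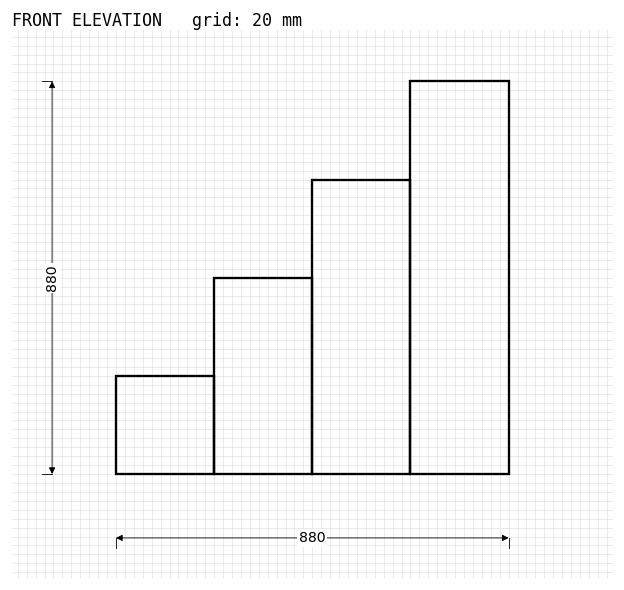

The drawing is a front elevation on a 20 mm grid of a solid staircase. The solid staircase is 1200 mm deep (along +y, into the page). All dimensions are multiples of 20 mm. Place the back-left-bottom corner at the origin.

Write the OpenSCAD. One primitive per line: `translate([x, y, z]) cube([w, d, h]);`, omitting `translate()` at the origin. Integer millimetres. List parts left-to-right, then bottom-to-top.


cube([220, 1200, 220]);
translate([220, 0, 0]) cube([220, 1200, 440]);
translate([440, 0, 0]) cube([220, 1200, 660]);
translate([660, 0, 0]) cube([220, 1200, 880]);
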